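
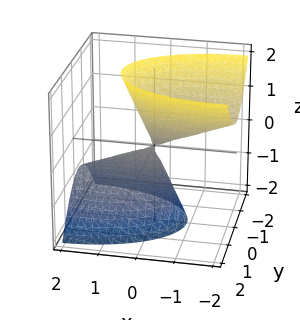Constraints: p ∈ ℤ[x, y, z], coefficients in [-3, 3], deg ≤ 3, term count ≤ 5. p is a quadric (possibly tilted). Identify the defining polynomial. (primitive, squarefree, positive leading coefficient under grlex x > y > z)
x^2 + 2*x*z + 3*y^2 - z^2

(a) There are 2 components.
(b) Degree: no degree-1 surface has this shape, so deg p = 2.
(c) From the visible intercepts: it meets the x-axis at x = 0 (among the integer gridlines); it crosses the y-axis at the gridline y = 0.
(d) Matching integer coefficients to the picture gives p.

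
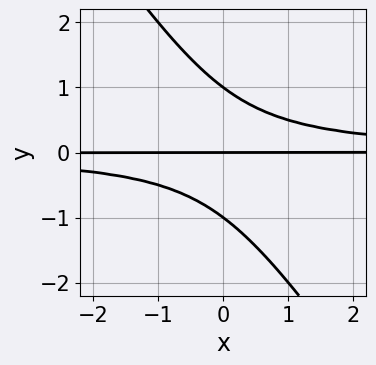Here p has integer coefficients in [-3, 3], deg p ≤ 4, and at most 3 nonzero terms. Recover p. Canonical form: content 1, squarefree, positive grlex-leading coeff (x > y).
3*x*y^2 + 2*y^3 - 2*y

The degree is 3 — a generic line meets the curve in up to 3 points.
From the visible intercepts: among the integer gridlines, it crosses the y-axis at y ∈ {-1, 0, 1}; every point of the x-axis in the box is on the curve.
Fitting integer coefficients to these (and the overall shape) gives p.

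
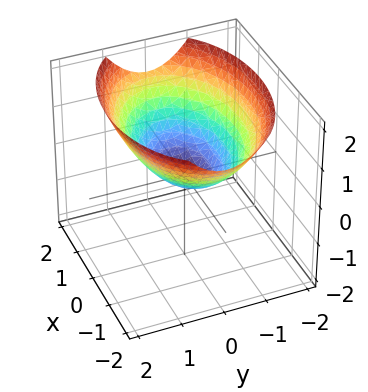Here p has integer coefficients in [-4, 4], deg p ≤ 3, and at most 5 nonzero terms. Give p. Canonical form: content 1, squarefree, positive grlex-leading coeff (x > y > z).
First, degree: a paraboloid; a quadric, so deg p = 2.
Next, symmetries: mirror symmetry y ↦ −y ⇒ only even powers of y; it's symmetric under x → −x, forcing even powers of x.
Next, from the axis intercepts and sections: it meets the z-axis at z = 0 (among the integer gridlines); one x-axis crossing is at x = 0; it meets the y-axis at y = 0 (among the integer gridlines).
Finally, fitting integer coefficients to these (and the overall shape) gives p.

x^2 + 2*y^2 - 3*z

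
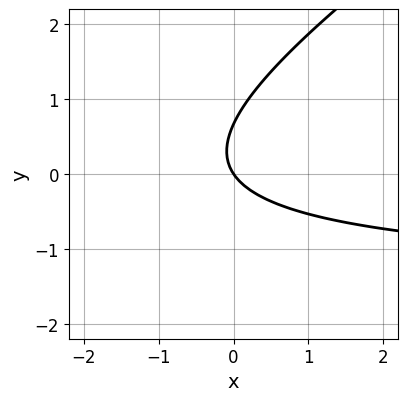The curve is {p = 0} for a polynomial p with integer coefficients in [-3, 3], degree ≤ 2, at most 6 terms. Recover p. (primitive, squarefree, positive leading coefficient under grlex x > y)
First, deg p = 2.
Then, reading off the gridlines: one y-axis crossing is at y = 0; one x-axis crossing is at x = 0.
Finally, assembling these constraints gives the stated polynomial.

2*x*y - 3*y^2 + 3*x + 2*y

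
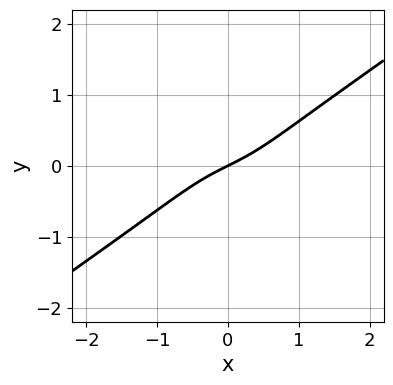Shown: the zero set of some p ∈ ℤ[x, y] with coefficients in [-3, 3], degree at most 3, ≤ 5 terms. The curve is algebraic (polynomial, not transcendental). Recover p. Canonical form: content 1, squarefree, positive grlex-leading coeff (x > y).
x^3 - 3*y^3 + x - 2*y

First, deg p = 3. The shape is more complex than any degree-2 curve.
Then, from the visible intercepts: it crosses the y-axis at the gridline y = 0; it crosses the x-axis at the gridline x = 0.
Finally, these observations pin down the coefficients.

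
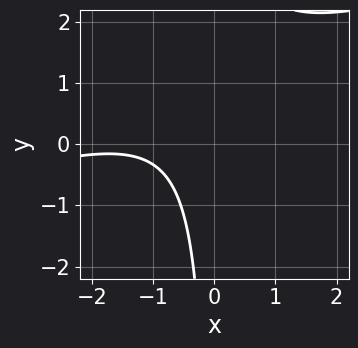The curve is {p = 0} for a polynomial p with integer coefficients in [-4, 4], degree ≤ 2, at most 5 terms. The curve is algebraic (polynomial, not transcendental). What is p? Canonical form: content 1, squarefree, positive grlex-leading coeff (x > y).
First, degree: no degree-1 curve has this shape, so deg p = 2.
Next, observable constraints: no x-intercept at any integer in the box; no y-intercept at any integer in the box.
Finally, fitting integer coefficients to these (and the overall shape) gives p.

x^2 - 3*x*y + 3*x + 3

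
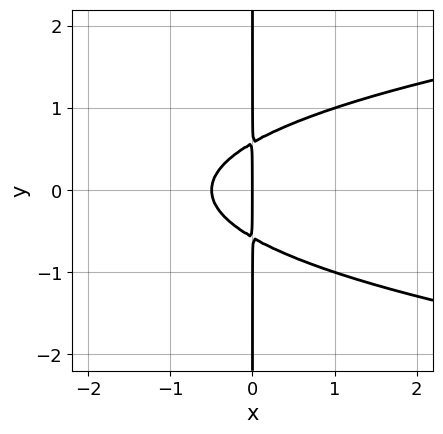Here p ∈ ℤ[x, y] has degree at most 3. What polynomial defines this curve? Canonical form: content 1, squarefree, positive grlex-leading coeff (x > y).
1. deg p = 3. No degree-2 curve has this shape.
2. Symmetries: the y ↦ −y reflection is a symmetry, so y appears only in even powers.
3. From the visible intercepts: it meets the x-axis at x = 0 (among the integer gridlines); the visible y-axis segment lies entirely on the curve.
4. Assembling these constraints gives the stated polynomial.

3*x*y^2 - 2*x^2 - x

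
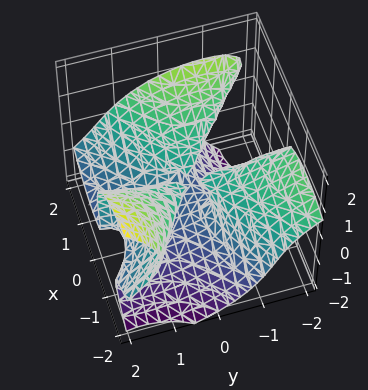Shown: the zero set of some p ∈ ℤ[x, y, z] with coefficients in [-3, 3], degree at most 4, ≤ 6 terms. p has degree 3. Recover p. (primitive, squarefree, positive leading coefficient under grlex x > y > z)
1. Degree: the shape is more complex than any degree-2 surface, so deg p = 3.
2. Against the integer gridlines: the visible y-axis segment lies entirely on the surface; it meets the x-axis at x = 0 (among the integer gridlines); the z-axis gridline crossings are at z ∈ {-1, 0}.
3. Solving for integer coefficients yields p as stated.

x^3 - 2*x*y^2 - 3*x*y*z - 3*z^3 - 3*z^2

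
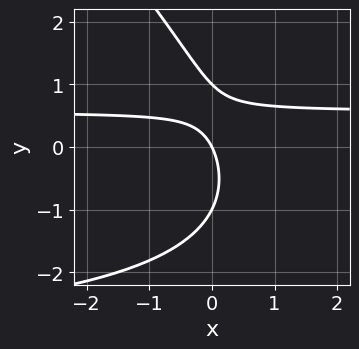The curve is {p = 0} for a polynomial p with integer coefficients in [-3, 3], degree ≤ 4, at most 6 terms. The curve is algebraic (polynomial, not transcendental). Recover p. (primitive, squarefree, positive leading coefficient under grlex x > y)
1. deg p = 3. The shape is more complex than any degree-2 curve.
2. Against the integer gridlines: the y-axis gridline crossings are at y ∈ {-1, 0, 1}; one x-axis crossing is at x = 0.
3. Putting this together gives p.

x*y^2 + y^3 + 3*x*y - 2*x - y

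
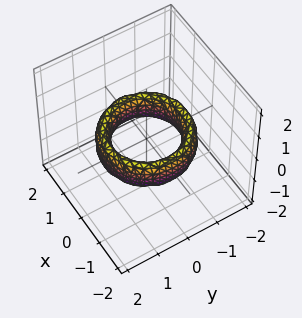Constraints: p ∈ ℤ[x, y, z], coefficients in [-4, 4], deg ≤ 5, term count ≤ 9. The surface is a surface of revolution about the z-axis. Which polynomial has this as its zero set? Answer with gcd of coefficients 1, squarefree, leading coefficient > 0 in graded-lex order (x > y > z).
x^4 + 2*x^2*y^2 + y^4 - 3*x^2 - 3*y^2 + z^2 + 2

(a) The degree is 4 — no degree-3 surface has this shape.
(b) Symmetries: the z-axis is an axis of rotation, so x and y enter only as x² + y².
(c) Checking where it meets the axes: among the integer gridlines, it crosses the x-axis at x ∈ {-1, 1}; it misses every integer gridline on the z-axis; a circular section at z = 0 has radius exactly 1; among the integer gridlines, it crosses the y-axis at y ∈ {-1, 1}.
(d) Together with the visible shape, these determine p as stated.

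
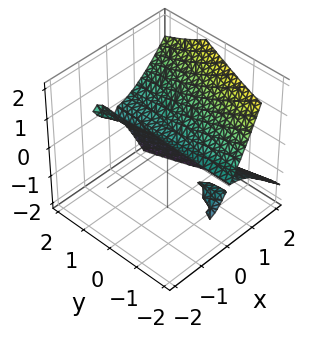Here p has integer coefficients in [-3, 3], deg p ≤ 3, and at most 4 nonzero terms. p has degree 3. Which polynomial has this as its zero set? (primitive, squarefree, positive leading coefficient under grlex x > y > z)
2*x^3 - 2*x*y*z - 3*z^2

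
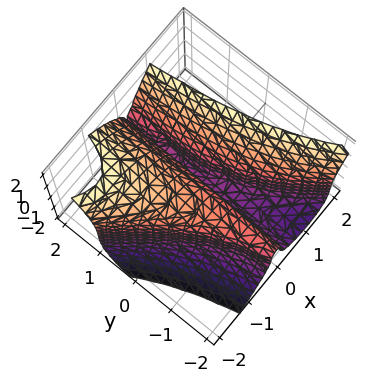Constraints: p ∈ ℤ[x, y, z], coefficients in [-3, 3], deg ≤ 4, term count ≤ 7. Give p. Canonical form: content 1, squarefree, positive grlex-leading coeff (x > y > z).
1. Degree: a generic line meets the surface in up to 3 points, so deg p = 3.
2. Observable constraints: it crosses the x-axis at the gridline x = 0; the visible y-axis segment lies entirely on the surface.
3. Putting this together gives p.

3*x^3 + 3*x^2*y - z^3 + 3*x^2 - 2*x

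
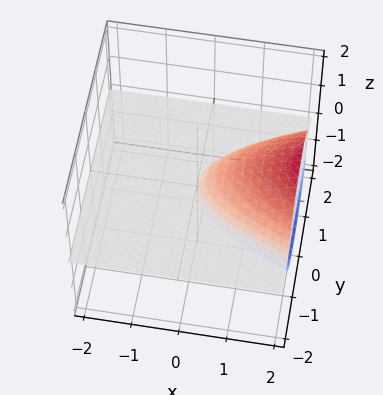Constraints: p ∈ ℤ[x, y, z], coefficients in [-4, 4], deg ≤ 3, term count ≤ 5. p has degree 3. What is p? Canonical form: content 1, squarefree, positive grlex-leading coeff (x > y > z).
I count 2 distinct pieces. Treating them together as one polynomial.
deg p = 3. No degree-2 surface has this shape.
From the visible intercepts: it meets the z-axis at z = 0 (among the integer gridlines); every point of the x-axis in the box is on the surface.
Fitting integer coefficients to these (and the overall shape) gives p. Check: (0, 2, 0) on the y-axis lies on the surface, and p(0, 2, 0) = 0. ✓

y^2*z + z^3 - x*z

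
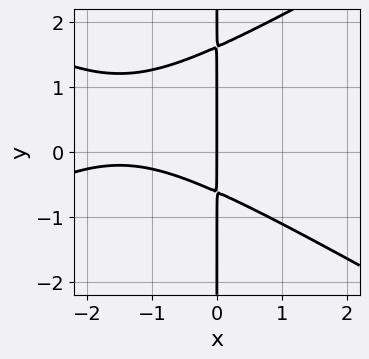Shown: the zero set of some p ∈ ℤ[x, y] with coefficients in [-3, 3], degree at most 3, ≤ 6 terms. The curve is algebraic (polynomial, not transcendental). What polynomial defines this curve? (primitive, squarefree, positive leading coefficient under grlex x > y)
x^3 - 3*x*y^2 + 3*x^2 + 3*x*y + 3*x

(a) The degree is 3 — no degree-2 curve has this shape.
(b) Reading off the gridlines: one x-axis crossing is at x = 0; every point of the y-axis in the box is on the curve.
(c) The integer polynomial consistent with all of this is the stated p.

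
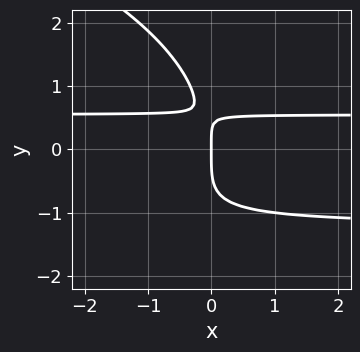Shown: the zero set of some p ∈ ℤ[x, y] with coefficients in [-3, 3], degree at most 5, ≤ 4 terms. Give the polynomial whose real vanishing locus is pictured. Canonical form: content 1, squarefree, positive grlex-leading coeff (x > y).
y^4 + 3*x*y^2 + 2*x*y - 2*x

deg p = 4.
Checking where it meets the axes: it meets the x-axis at x = 0 (among the integer gridlines); it crosses the y-axis at the gridline y = 0.
Matching integer coefficients to the picture gives p.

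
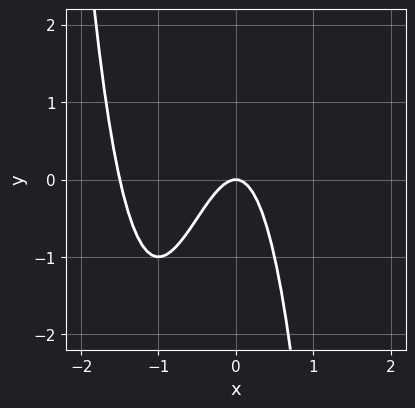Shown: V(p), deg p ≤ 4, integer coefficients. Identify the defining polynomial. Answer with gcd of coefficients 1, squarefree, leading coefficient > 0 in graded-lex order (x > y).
2*x^3 + 3*x^2 + y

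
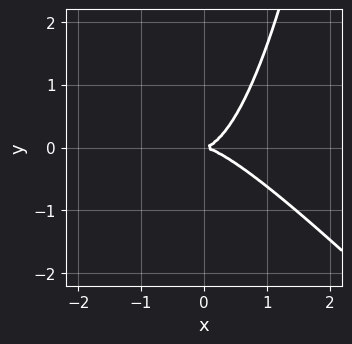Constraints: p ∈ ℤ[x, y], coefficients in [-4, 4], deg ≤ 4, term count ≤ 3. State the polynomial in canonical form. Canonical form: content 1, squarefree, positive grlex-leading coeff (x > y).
(a) The degree is 3 — the shape is more complex than any degree-2 curve.
(b) Against the integer gridlines: it crosses the y-axis at the gridline y = 0; it crosses the x-axis at the gridline x = 0.
(c) Assembling these constraints gives the stated polynomial.

x^3 + x^2*y - y^2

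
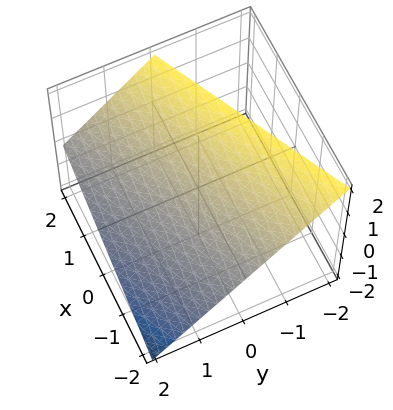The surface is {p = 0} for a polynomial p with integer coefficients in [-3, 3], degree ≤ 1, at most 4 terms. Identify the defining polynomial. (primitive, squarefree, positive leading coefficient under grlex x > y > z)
x - 2*y - 2*z + 2

(a) Degree: every cross-section is a straight line — this is a plane, so deg p = 1.
(b) From the axis intercepts and sections: one x-axis crossing is at x = -2; one y-axis crossing is at y = 1; one z-axis crossing is at z = 1.
(c) Matching integer coefficients to the picture gives p.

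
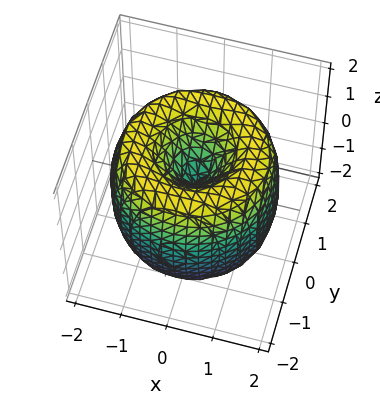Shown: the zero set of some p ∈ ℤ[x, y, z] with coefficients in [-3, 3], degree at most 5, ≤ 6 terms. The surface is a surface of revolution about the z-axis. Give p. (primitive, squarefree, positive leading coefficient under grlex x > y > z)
x^4 + 2*x^2*y^2 + y^4 - 3*x^2 - 3*y^2 + z^2

1. The degree is 4 — no degree-3 surface has this shape.
2. By symmetry, the surface is invariant under rotation about z: p = q(x² + y², z).
3. From the axis intercepts and sections: a circular section at z = -1 has radius between 0 and 1; one y-axis crossing is at y = 0; it crosses the x-axis at the gridline x = 0.
4. Together with the visible shape, these determine p as stated.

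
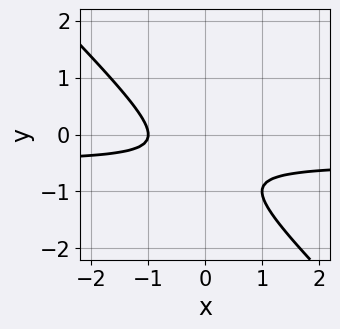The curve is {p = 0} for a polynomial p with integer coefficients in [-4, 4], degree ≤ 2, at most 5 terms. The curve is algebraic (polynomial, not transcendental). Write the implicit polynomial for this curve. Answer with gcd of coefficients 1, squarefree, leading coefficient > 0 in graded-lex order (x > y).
1. deg p = 2.
2. Observable constraints: no y-intercept at any integer in the box; it meets the x-axis at x = -1 (among the integer gridlines).
3. Solving for integer coefficients yields p as stated.

2*x*y + 2*y^2 + x + 2*y + 1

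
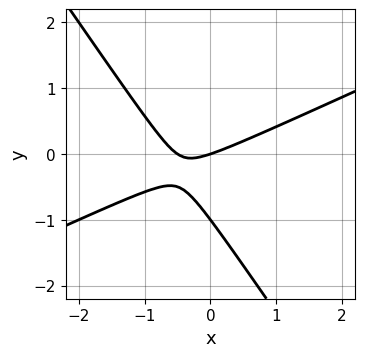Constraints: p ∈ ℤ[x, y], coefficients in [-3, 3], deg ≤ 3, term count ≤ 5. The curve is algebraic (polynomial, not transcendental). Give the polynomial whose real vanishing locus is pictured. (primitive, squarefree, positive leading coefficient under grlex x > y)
2*x^2 - 3*x*y - 3*y^2 + x - 3*y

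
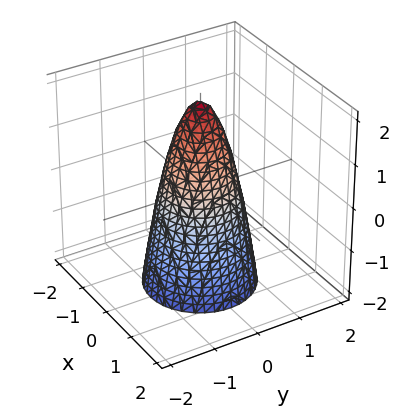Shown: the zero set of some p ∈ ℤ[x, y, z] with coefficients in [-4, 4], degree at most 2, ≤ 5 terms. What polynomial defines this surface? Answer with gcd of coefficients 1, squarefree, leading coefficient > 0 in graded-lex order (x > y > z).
3*x^2 + 3*y^2 + z - 2

(a) deg p = 2.
(b) Symmetries: rotational symmetry about the z-axis ⇒ p depends on x, y only through x² + y².
(c) From the axis intercepts and sections: it crosses the z-axis at the gridline z = 2; a circular section at z = 1 has radius between 0 and 1.
(d) Matching integer coefficients to the picture gives p.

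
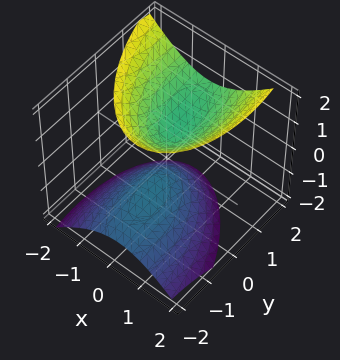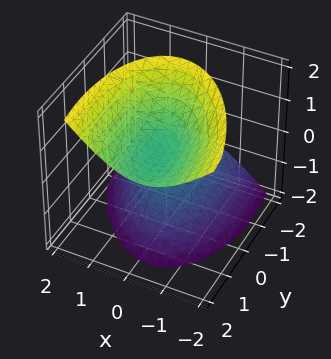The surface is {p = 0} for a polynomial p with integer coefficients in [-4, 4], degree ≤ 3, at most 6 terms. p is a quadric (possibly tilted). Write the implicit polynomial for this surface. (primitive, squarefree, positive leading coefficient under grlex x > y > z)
3*x^2 + x*y + y^2 - 2*y*z - 2*z^2 + 1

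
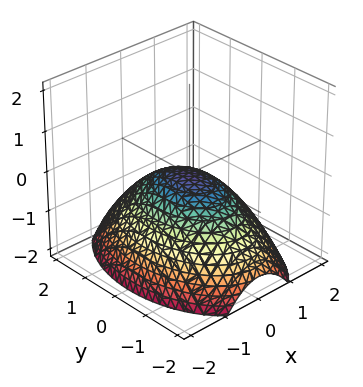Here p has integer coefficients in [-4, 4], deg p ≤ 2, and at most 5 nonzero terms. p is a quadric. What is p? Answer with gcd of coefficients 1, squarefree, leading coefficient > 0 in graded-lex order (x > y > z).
First, degree: a single bowl opening along one axis; a quadric, so deg p = 2.
Next, symmetries: mirror symmetry x ↦ −x ⇒ only even powers of x; mirror symmetry y ↦ −y ⇒ only even powers of y.
Next, against the integer gridlines: one x-axis crossing is at x = 0; it meets the z-axis at z = 0 (among the integer gridlines); it crosses the y-axis at the gridline y = 0.
Finally, the integer polynomial consistent with all of this is the stated p.

2*x^2 + y^2 + 3*z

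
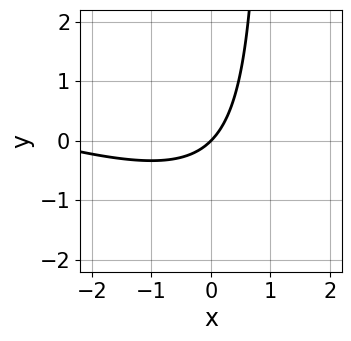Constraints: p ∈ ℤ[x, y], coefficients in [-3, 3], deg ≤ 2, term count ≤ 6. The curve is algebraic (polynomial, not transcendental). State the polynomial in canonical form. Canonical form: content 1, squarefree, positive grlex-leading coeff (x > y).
(a) deg p = 2.
(b) Reading off the gridlines: one y-axis crossing is at y = 0; one x-axis crossing is at x = 0.
(c) Assembling these constraints gives the stated polynomial.

x^2 + 3*x*y + 3*x - 3*y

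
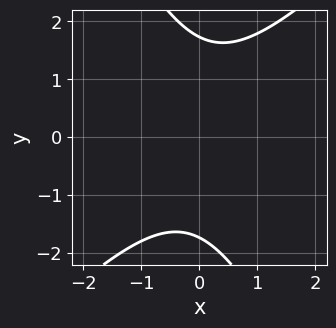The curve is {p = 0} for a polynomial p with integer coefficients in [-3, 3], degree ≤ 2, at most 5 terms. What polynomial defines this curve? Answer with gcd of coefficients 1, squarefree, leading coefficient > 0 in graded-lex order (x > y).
2*x^2 - x*y - y^2 + 3

First, degree: the shape is more complex than any degree-1 curve, so deg p = 2.
Next, reading off the gridlines: the curve avoids every integer x-axis point in the box.
Finally, assembling these constraints gives the stated polynomial.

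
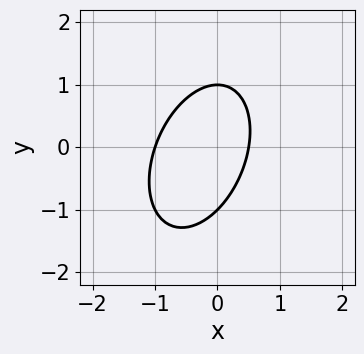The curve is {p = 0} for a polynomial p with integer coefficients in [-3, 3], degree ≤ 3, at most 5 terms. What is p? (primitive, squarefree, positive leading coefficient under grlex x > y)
2*x^2 - x*y + y^2 + x - 1

1. Degree: a generic line meets the curve in up to 2 points, so deg p = 2.
2. Checking where it meets the axes: the y-axis gridline crossings are at y ∈ {-1, 1}; it crosses the x-axis at the gridline x = -1.
3. Solving for integer coefficients yields p as stated.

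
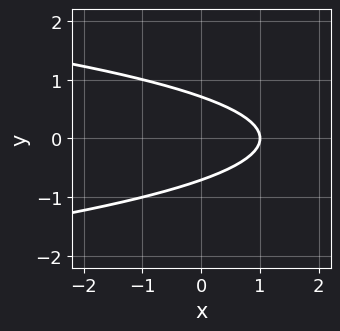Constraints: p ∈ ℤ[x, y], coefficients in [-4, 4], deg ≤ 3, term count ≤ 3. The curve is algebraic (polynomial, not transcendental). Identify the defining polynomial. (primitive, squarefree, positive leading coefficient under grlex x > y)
First, the degree is 2 — a generic line meets the curve in up to 2 points.
Then, symmetries: it's symmetric under y → −y, forcing even powers of y.
Next, checking where it meets the axes: it meets the x-axis at x = 1 (among the integer gridlines).
Finally, matching integer coefficients to the picture gives p.

2*y^2 + x - 1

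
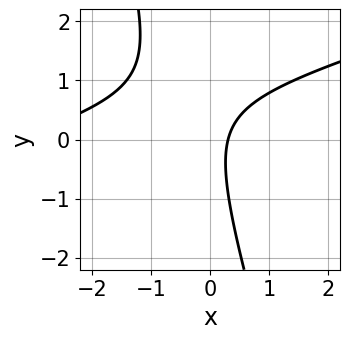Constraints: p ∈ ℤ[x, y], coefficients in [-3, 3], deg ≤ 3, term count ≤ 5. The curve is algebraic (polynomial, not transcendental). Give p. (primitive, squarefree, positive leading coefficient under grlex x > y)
x^2 - 3*x*y - y^2 + 3*x - 1

1. deg p = 2.
2. Reading off the gridlines: it misses every integer gridline on the y-axis.
3. Solving for integer coefficients yields p as stated.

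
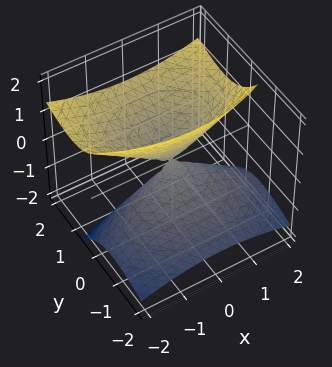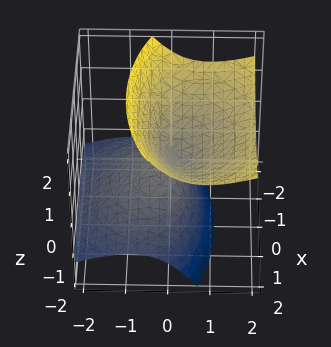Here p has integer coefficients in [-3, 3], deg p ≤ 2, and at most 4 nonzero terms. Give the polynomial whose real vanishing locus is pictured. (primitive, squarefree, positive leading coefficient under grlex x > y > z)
x^2 + 2*y^2 - 3*y*z - 2*z^2

First, degree: the shape is more complex than any degree-1 surface, so deg p = 2.
Next, from the axis intercepts and sections: it crosses the z-axis at the gridline z = 0; one y-axis crossing is at y = 0.
Finally, matching integer coefficients to the picture gives p.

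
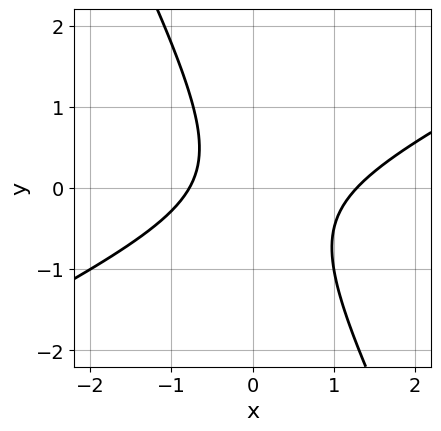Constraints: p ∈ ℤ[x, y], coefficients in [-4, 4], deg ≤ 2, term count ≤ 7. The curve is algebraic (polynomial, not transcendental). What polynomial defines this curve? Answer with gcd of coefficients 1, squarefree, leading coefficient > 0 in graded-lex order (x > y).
(a) deg p = 2.
(b) Observable constraints: it misses every integer gridline on the y-axis.
(c) These observations pin down the coefficients.

2*x^2 - 3*x*y - 2*y^2 - x - 2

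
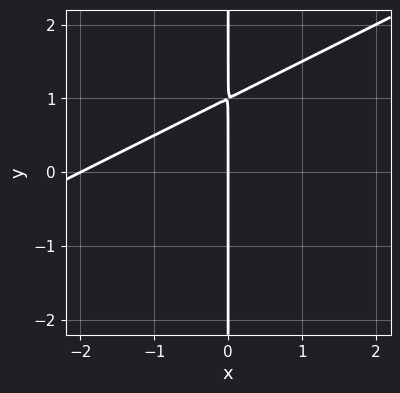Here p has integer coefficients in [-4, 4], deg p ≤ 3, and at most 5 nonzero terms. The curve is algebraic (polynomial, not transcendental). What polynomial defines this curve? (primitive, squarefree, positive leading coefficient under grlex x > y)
1. Degree: no degree-1 curve has this shape, so deg p = 2.
2. Against the integer gridlines: among the integer gridlines, it crosses the x-axis at x ∈ {-2, 0}; every point of the y-axis in the box is on the curve.
3. Matching integer coefficients to the picture gives p.

x^2 - 2*x*y + 2*x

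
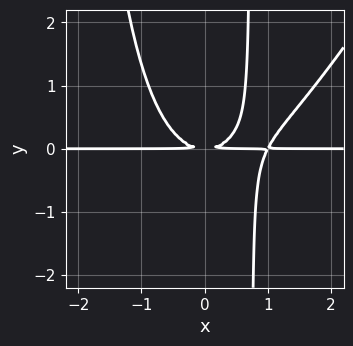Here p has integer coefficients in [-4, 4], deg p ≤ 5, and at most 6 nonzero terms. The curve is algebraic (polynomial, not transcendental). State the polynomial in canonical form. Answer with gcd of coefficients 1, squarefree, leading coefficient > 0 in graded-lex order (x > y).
(a) The degree is 4 — no degree-3 curve has this shape.
(b) Reading off the gridlines: the visible x-axis segment lies entirely on the curve.
(c) Matching integer coefficients to the picture gives p.

2*x^3*y - x^2*y^2 - 2*x^2*y - 2*x*y^2 + 2*y^2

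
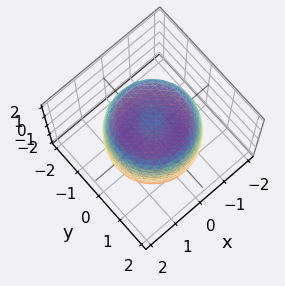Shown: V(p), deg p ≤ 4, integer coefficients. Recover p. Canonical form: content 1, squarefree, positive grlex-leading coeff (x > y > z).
2*x^4 + 4*x^2*y^2 + 2*y^4 - 3*x^2 - 3*y^2 + 2*z^2 - 3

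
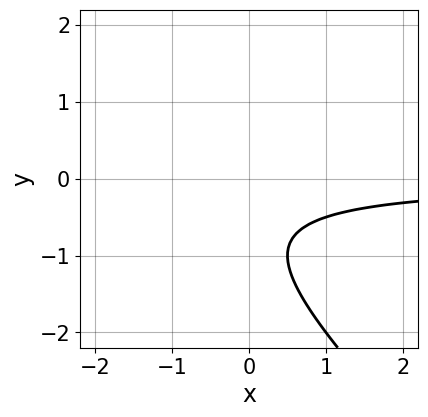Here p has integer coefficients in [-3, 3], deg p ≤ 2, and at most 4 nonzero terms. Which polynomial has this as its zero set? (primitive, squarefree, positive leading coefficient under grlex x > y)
(a) Degree: the shape is more complex than any degree-1 curve, so deg p = 2.
(b) Against the integer gridlines: the curve avoids every integer y-axis point in the box; no x-intercept at any integer in the box.
(c) Assembling these constraints gives the stated polynomial.

2*x*y + 2*y^2 + 3*y + 2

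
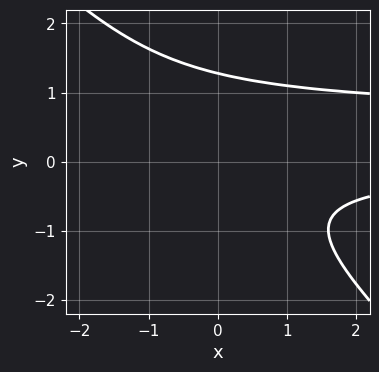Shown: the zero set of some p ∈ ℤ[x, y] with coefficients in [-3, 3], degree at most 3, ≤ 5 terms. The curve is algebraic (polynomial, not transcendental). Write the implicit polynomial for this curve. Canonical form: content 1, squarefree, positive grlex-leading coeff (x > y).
(a) deg p = 3.
(b) From the axis intercepts and sections: the curve avoids every integer x-axis point in the box.
(c) Solving for integer coefficients yields p as stated.

3*x*y^2 + 3*y^3 - 2*x*y - 2*y^2 - 3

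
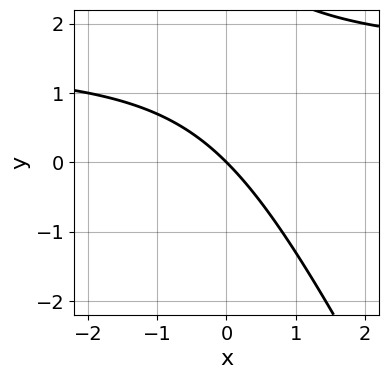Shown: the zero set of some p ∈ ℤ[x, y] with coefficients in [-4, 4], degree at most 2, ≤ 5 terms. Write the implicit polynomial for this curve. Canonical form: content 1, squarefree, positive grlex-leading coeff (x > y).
1. deg p = 2. The shape is more complex than any degree-1 curve.
2. Checking where it meets the axes: one x-axis crossing is at x = 0; one y-axis crossing is at y = 0.
3. These observations pin down the coefficients.

2*x*y + y^2 - 3*x - 3*y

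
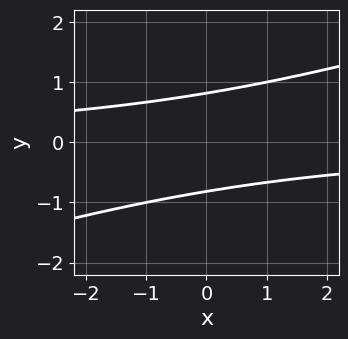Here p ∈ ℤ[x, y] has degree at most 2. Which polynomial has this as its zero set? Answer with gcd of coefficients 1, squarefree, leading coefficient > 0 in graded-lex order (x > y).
x*y - 3*y^2 + 2

First, the degree is 2 — a generic line meets the curve in up to 2 points.
Next, observable constraints: no x-intercept at any integer in the box.
Finally, together with the visible shape, these determine p as stated.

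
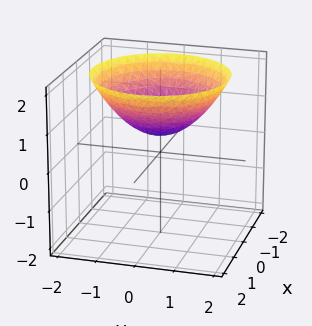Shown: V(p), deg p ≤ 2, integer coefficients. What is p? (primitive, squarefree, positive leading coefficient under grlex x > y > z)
(a) deg p = 2.
(b) Symmetries: rotational symmetry about the z-axis ⇒ p depends on x, y only through x² + y².
(c) Checking where it meets the axes: a circular section at z = 1 has radius exactly 1; the surface avoids every integer x-axis point in the box; it misses every integer gridline on the y-axis.
(d) Matching integer coefficients to the picture gives p.

x^2 + y^2 - 2*z + 1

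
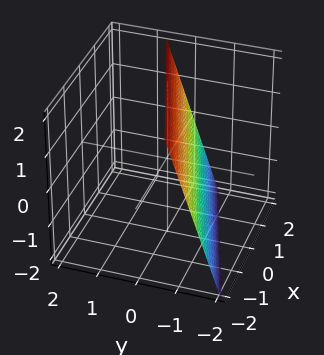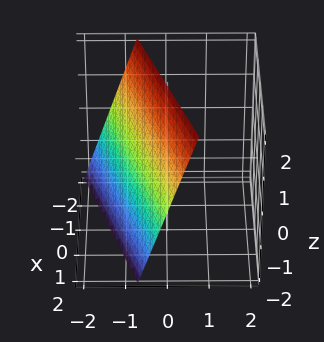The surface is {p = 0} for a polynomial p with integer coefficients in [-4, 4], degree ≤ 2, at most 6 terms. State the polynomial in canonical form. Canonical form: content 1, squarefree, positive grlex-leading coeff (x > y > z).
x - 3*y + z - 2

1. deg p = 1.
2. From the axis intercepts and sections: it meets the z-axis at z = 2 (among the integer gridlines); one x-axis crossing is at x = 2.
3. Together with the visible shape, these determine p as stated.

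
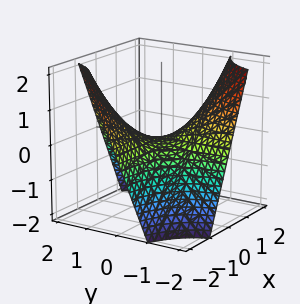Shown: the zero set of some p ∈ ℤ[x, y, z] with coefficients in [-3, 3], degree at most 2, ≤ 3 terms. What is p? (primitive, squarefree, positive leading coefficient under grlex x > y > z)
x*y + z

Degree: a hyperbolic paraboloid; a quadric, so deg p = 2.
From the visible intercepts: every point of the y-axis in the box is on the surface; the visible x-axis segment lies entirely on the surface; it meets the z-axis at z = 0 (among the integer gridlines).
Matching integer coefficients to the picture gives p.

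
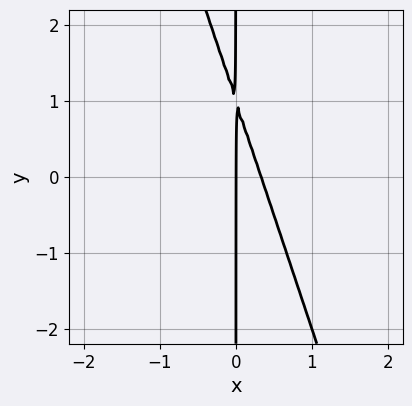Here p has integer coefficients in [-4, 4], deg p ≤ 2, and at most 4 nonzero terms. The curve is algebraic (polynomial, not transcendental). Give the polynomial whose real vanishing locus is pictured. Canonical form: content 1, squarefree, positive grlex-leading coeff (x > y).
First, deg p = 2.
Next, checking where it meets the axes: one x-axis crossing is at x = 0; every point of the y-axis in the box is on the curve.
Finally, solving for integer coefficients yields p as stated.

3*x^2 + x*y - x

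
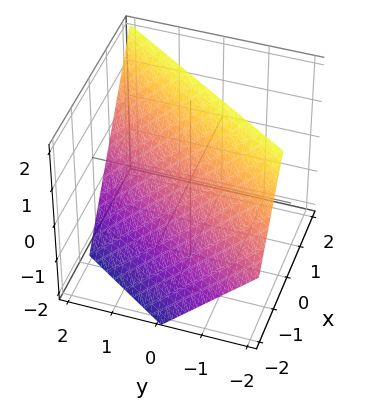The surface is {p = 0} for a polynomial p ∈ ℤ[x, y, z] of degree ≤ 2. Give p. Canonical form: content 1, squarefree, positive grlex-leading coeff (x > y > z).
3*x - 2*y - 2*z + 2

deg p = 1.
Observable constraints: one z-axis crossing is at z = 1; it meets the y-axis at y = 1 (among the integer gridlines).
Assembling these constraints gives the stated polynomial.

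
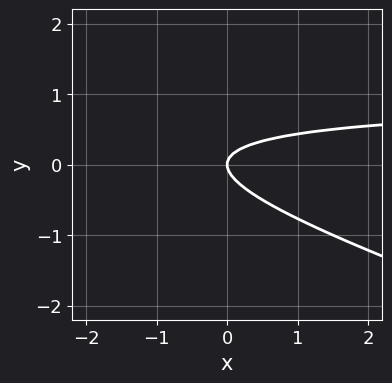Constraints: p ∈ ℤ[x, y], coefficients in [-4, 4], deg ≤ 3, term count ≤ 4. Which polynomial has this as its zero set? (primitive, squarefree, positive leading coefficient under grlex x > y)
Degree: a generic line meets the curve in up to 2 points, so deg p = 2.
Checking where it meets the axes: it meets the x-axis at x = 0 (among the integer gridlines); one y-axis crossing is at y = 0.
These observations pin down the coefficients.

x*y + 3*y^2 - x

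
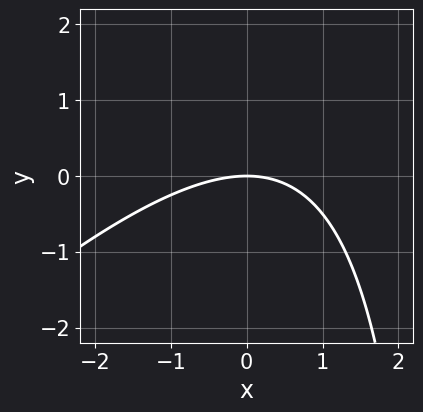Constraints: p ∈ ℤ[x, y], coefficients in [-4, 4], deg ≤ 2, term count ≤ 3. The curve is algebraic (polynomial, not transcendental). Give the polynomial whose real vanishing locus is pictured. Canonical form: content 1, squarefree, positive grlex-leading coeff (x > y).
x^2 - x*y + 3*y

1. The degree is 2 — a generic line meets the curve in up to 2 points.
2. Checking where it meets the axes: it meets the y-axis at y = 0 (among the integer gridlines); it meets the x-axis at x = 0 (among the integer gridlines).
3. The integer polynomial consistent with all of this is the stated p.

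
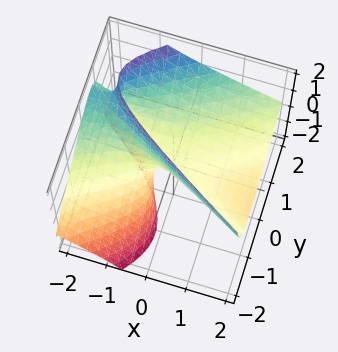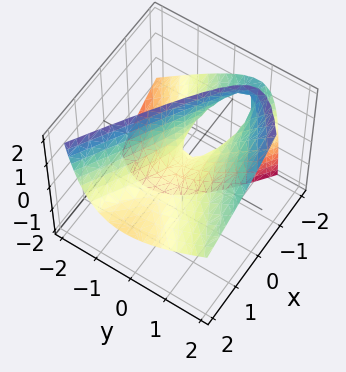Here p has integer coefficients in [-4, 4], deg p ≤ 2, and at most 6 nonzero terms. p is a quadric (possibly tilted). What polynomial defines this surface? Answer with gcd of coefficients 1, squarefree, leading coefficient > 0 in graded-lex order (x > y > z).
1. deg p = 2.
2. From the axis intercepts and sections: one z-axis crossing is at z = 0; it crosses the y-axis at the gridline y = 0; it meets the x-axis at x = 0 (among the integer gridlines).
3. These observations pin down the coefficients.

x^2 + 3*x*z - 3*y^2 + 3*y*z + 2*z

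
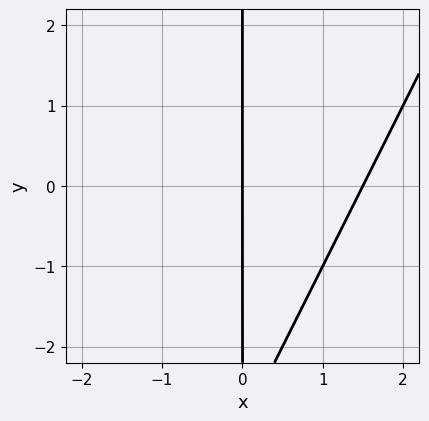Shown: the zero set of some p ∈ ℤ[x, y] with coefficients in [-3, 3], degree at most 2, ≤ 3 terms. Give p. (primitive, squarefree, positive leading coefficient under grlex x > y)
deg p = 2. A generic line meets the curve in up to 2 points.
From the visible intercepts: every point of the y-axis in the box is on the curve; it meets the x-axis at x = 0 (among the integer gridlines).
Matching integer coefficients to the picture gives p.

2*x^2 - x*y - 3*x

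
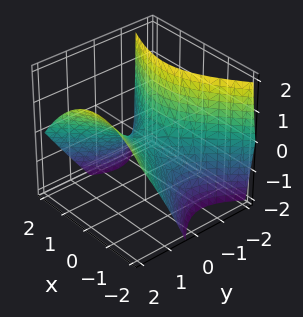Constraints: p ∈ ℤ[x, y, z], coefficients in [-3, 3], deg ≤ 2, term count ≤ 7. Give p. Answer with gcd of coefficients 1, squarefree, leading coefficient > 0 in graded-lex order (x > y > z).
2*x^2 + x*y - 3*y^2 + 2*y*z + 3*z

Degree: the shape is more complex than any degree-1 surface, so deg p = 2.
Checking where it meets the axes: it crosses the y-axis at the gridline y = 0; it crosses the z-axis at the gridline z = 0; it meets the x-axis at x = 0 (among the integer gridlines).
Fitting integer coefficients to these (and the overall shape) gives p.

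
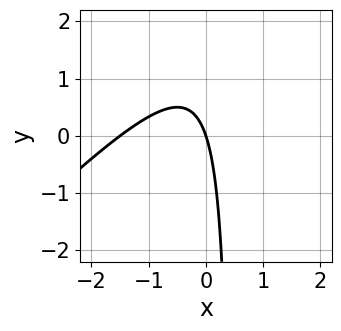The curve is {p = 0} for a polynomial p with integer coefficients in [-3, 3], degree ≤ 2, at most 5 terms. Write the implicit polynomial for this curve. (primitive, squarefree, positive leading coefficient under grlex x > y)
2*x^2 - 2*x*y + 3*x + y

The degree is 2 — no degree-1 curve has this shape.
From the axis intercepts and sections: it meets the x-axis at x = 0 (among the integer gridlines); it meets the y-axis at y = 0 (among the integer gridlines).
Solving for integer coefficients yields p as stated.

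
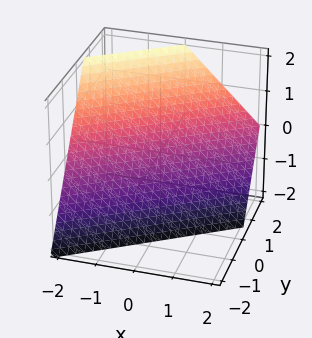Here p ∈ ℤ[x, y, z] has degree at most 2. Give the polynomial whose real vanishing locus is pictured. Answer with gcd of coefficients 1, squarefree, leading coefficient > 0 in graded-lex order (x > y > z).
2*x - 3*y + 2*z + 2

(a) Degree: the surface is flat (a plane), so deg p = 1.
(b) From the visible intercepts: it crosses the z-axis at the gridline z = -1; it meets the x-axis at x = -1 (among the integer gridlines).
(c) These observations pin down the coefficients.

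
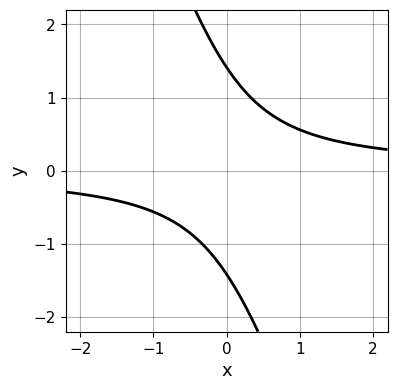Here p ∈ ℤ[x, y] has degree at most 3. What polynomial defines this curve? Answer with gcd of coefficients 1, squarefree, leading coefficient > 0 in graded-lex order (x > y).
(a) Degree: a generic line meets the curve in up to 2 points, so deg p = 2.
(b) From the axis intercepts and sections: it misses every integer gridline on the x-axis.
(c) These observations pin down the coefficients.

3*x*y + y^2 - 2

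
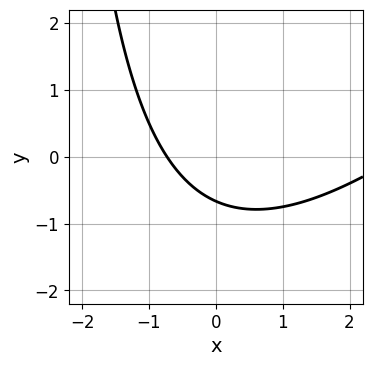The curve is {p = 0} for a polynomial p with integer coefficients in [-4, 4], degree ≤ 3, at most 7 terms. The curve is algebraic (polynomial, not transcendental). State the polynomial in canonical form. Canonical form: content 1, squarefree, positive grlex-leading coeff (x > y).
1. deg p = 2.
2. Matching integer coefficients to the picture gives p.

x^2 - x*y - 2*x - 3*y - 2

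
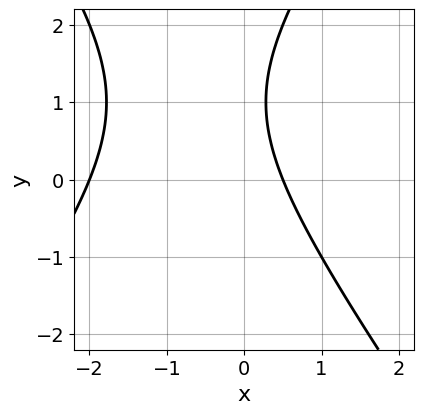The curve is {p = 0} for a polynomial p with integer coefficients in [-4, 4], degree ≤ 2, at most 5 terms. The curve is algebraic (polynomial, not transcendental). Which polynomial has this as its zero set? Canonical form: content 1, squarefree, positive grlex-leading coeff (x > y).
2*x^2 - y^2 + 3*x + 2*y - 2

1. deg p = 2. The shape is more complex than any degree-1 curve.
2. From the visible intercepts: one x-axis crossing is at x = -2; it misses every integer gridline on the y-axis.
3. Matching integer coefficients to the picture gives p.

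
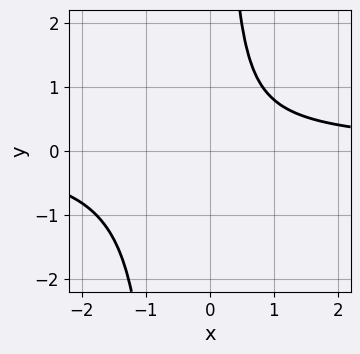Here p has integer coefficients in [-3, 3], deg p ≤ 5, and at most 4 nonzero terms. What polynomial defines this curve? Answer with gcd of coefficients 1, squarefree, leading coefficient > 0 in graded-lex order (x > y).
Degree: the shape is more complex than any degree-3 curve, so deg p = 4.
Checking where it meets the axes: no x-intercept at any integer in the box; the curve avoids every integer y-axis point in the box.
The integer polynomial consistent with all of this is the stated p.

3*x^3*y + 2*x^2*y - 3*x^2 - 1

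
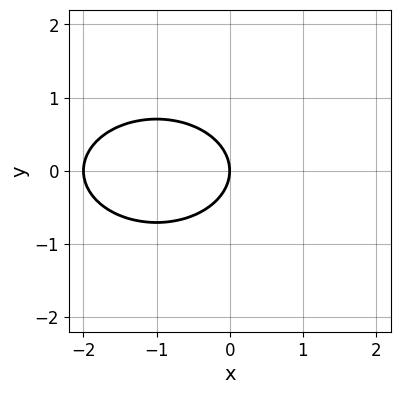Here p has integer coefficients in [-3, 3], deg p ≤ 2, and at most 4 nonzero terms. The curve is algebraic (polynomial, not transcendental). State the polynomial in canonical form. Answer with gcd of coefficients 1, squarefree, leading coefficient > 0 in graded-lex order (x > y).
x^2 + 2*y^2 + 2*x

1. Degree: a generic line meets the curve in up to 2 points, so deg p = 2.
2. Symmetries: mirror symmetry y ↦ −y ⇒ only even powers of y.
3. From the visible intercepts: the x-axis gridline crossings are at x ∈ {-2, 0}; it crosses the y-axis at the gridline y = 0.
4. These observations pin down the coefficients.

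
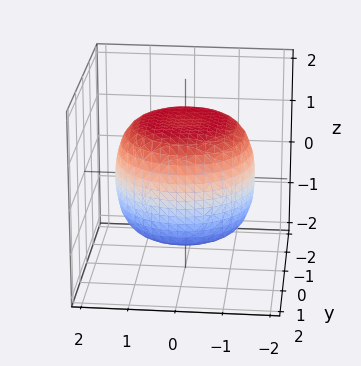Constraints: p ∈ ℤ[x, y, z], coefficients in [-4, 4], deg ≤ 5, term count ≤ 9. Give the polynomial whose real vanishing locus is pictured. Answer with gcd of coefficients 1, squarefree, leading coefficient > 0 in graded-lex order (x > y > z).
x^4 + 2*x^2*y^2 + y^4 - x^2 - y^2 + 2*z^2 - 3

(a) Degree: no degree-3 surface has this shape, so deg p = 4.
(b) Symmetries: the surface is invariant under rotation about z: p = q(x² + y², z).
(c) Reading off the gridlines: a circular section at z = 1 has radius between 1 and 2.
(d) Together with the visible shape, these determine p as stated.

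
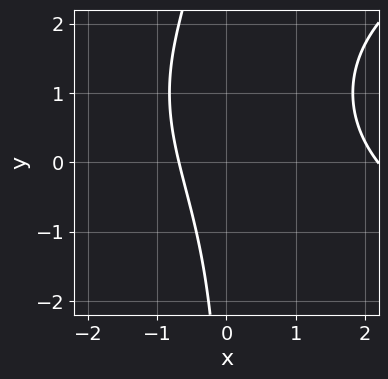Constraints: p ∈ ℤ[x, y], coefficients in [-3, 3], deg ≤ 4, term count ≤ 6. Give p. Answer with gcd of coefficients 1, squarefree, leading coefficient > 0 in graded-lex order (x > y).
(a) Degree: a generic line meets the curve in up to 3 points, so deg p = 3.
(b) Reading off the gridlines: no y-intercept at any integer in the box.
(c) Solving for integer coefficients yields p as stated.

x*y^2 - 2*x^2 - 2*x*y + 3*x + 3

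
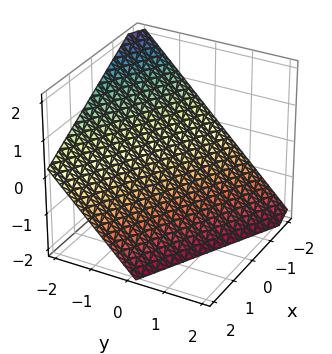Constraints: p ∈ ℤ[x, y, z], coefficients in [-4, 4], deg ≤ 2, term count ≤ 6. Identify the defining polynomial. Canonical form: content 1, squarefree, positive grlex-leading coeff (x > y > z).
x + 2*y + 2*z + 2

First, deg p = 1.
Next, from the visible intercepts: one y-axis crossing is at y = -1; it crosses the x-axis at the gridline x = -2; it meets the z-axis at z = -1 (among the integer gridlines).
Finally, assembling these constraints gives the stated polynomial.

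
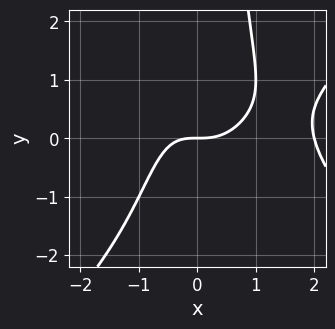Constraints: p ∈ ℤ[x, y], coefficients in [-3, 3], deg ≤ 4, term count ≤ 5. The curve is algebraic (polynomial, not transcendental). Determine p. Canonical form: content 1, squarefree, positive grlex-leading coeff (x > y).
1. The degree is 4 — no degree-3 curve has this shape.
2. Checking where it meets the axes: the x-axis gridline crossings are at x ∈ {0, 2}; one y-axis crossing is at y = 0.
3. Fitting integer coefficients to these (and the overall shape) gives p.

x^4 - x^2*y^2 - 2*x^3 + 2*y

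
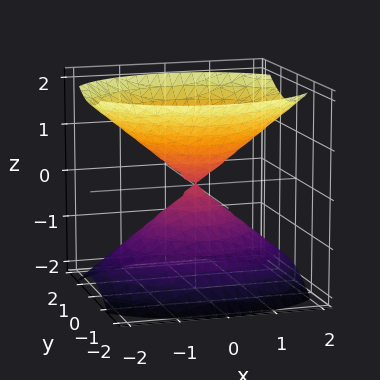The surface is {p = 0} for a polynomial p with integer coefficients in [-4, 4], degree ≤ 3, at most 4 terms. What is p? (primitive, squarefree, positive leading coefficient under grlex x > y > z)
2*x^2 + 3*y^2 - 3*z^2

1. There are 2 components. Treating them together as one polynomial.
2. deg p = 2. Two nappes meeting at a single point; a quadric.
3. Symmetries: it's symmetric under y → −y, forcing even powers of y; the x ↦ −x reflection is a symmetry, so x appears only in even powers; mirror symmetry z ↦ −z ⇒ only even powers of z.
4. Reading off the gridlines: it meets the y-axis at y = 0 (among the integer gridlines); it crosses the x-axis at the gridline x = 0.
5. Assembling these constraints gives the stated polynomial.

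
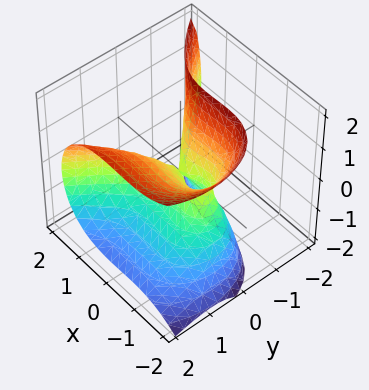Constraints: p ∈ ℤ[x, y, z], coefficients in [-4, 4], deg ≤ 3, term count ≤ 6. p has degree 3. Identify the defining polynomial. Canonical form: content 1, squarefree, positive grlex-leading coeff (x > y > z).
First, the degree is 3 — the shape is more complex than any degree-2 surface.
Next, from the visible intercepts: among the integer gridlines, it crosses the x-axis at x ∈ {-1, 0}; it crosses the z-axis at the gridline z = 0; it crosses the y-axis at the gridline y = 0.
Finally, putting this together gives p.

x^3 + y*z^2 + x^2 - 2*y^2 + z^2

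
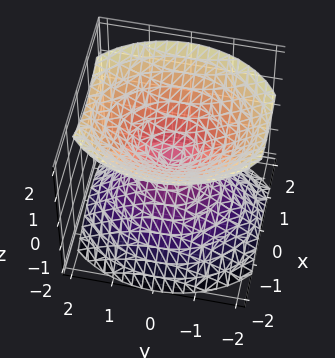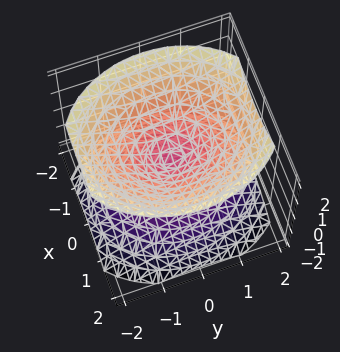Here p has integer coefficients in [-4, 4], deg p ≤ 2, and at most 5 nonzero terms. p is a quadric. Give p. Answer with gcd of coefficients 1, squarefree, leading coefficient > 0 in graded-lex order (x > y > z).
3*x^2 + 2*y^2 - 3*z^2

The picture has 2 separate pieces.
The degree is 2 — a double cone through the origin; a quadric.
Symmetries: mirror symmetry y ↦ −y ⇒ only even powers of y; it's symmetric under z → −z, forcing even powers of z; mirror symmetry x ↦ −x ⇒ only even powers of x.
Reading off the gridlines: it meets the y-axis at y = 0 (among the integer gridlines); it meets the x-axis at x = 0 (among the integer gridlines); it crosses the z-axis at the gridline z = 0.
Assembling these constraints gives the stated polynomial.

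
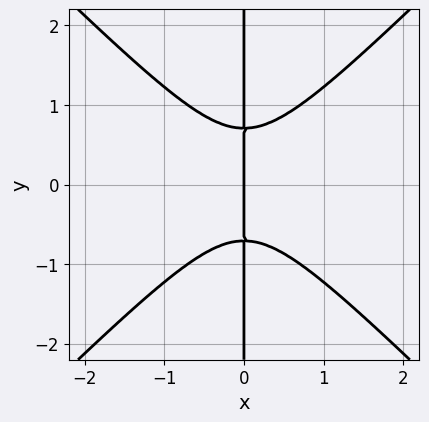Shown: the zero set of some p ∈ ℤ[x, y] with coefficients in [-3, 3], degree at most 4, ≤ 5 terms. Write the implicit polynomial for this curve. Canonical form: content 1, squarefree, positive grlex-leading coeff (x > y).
First, degree: a generic line meets the curve in up to 3 points, so deg p = 3.
Then, symmetries: mirror symmetry y ↦ −y ⇒ only even powers of y.
Next, from the axis intercepts and sections: it meets the x-axis at x = 0 (among the integer gridlines); every point of the y-axis in the box is on the curve.
Finally, assembling these constraints gives the stated polynomial.

2*x^3 - 2*x*y^2 + x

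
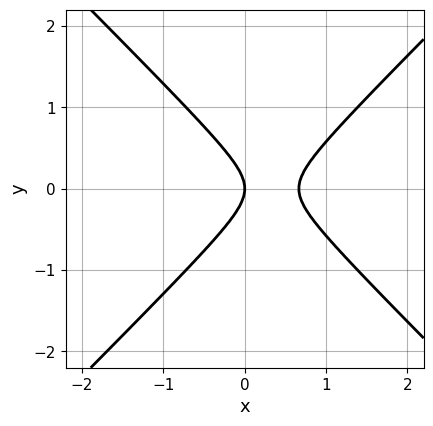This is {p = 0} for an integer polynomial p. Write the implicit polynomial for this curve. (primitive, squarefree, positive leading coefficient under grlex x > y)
3*x^2 - 3*y^2 - 2*x

First, the degree is 2 — a generic line meets the curve in up to 2 points.
Then, symmetries: it's symmetric under y → −y, forcing even powers of y.
Then, observable constraints: it meets the x-axis at x = 0 (among the integer gridlines); it meets the y-axis at y = 0 (among the integer gridlines).
Finally, assembling these constraints gives the stated polynomial.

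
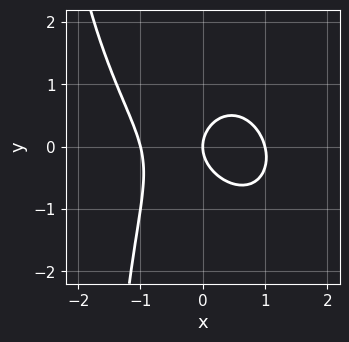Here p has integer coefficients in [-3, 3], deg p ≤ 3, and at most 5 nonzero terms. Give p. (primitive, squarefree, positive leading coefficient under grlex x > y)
2*x^3 + x^2*y + x*y^2 + 2*y^2 - 2*x

The degree is 3 — a generic line meets the curve in up to 3 points.
From the axis intercepts and sections: the x-axis gridline crossings are at x ∈ {-1, 0, 1}; it meets the y-axis at y = 0 (among the integer gridlines).
Putting this together gives p.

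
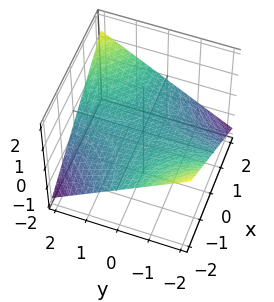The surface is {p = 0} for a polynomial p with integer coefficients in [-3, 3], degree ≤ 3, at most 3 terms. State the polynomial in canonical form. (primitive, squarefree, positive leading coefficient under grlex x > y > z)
x*y - 3*z

(a) deg p = 2.
(b) Observable constraints: it crosses the z-axis at the gridline z = 0; every point of the x-axis in the box is on the surface.
(c) Solving for integer coefficients yields p as stated.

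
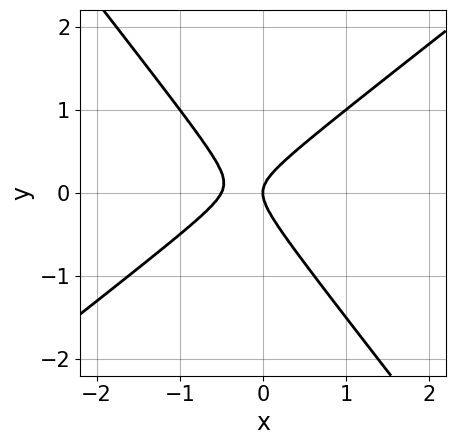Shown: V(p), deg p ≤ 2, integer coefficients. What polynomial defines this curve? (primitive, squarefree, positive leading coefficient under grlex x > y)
2*x^2 - x*y - 2*y^2 + x

(a) deg p = 2. A generic line meets the curve in up to 2 points.
(b) Checking where it meets the axes: one x-axis crossing is at x = 0; it meets the y-axis at y = 0 (among the integer gridlines).
(c) Solving for integer coefficients yields p as stated.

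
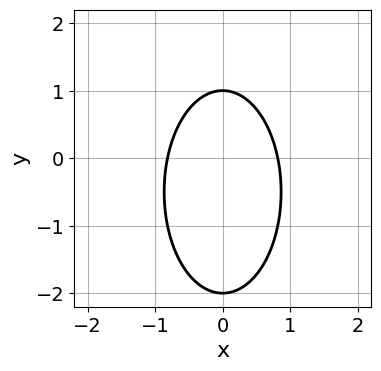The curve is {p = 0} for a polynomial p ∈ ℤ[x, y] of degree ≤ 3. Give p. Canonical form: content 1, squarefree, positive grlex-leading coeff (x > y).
First, the degree is 2 — no degree-1 curve has this shape.
Next, symmetries: the x ↦ −x reflection is a symmetry, so x appears only in even powers.
Next, observable constraints: the y-axis gridline crossings are at y ∈ {-2, 1}.
Finally, matching integer coefficients to the picture gives p.

3*x^2 + y^2 + y - 2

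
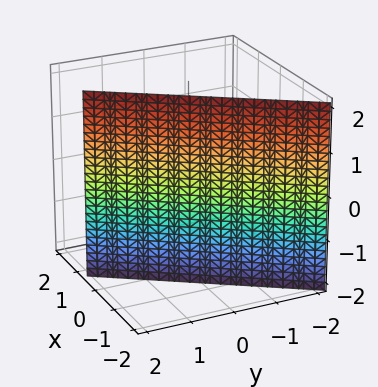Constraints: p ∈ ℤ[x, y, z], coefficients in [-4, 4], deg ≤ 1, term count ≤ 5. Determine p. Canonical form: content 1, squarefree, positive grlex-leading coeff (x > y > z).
First, the degree is 1 — every cross-section is a straight line — this is a plane.
Then, checking where it meets the axes: it misses every integer gridline on the z-axis; it meets the y-axis at y = 1 (among the integer gridlines).
Finally, these observations pin down the coefficients.

3*x - 2*y + 2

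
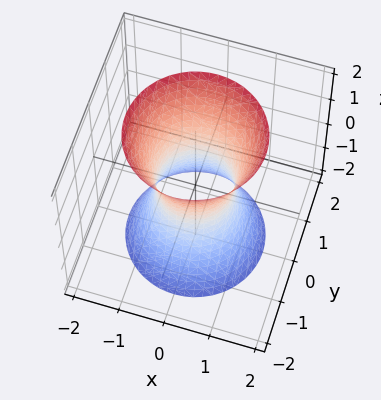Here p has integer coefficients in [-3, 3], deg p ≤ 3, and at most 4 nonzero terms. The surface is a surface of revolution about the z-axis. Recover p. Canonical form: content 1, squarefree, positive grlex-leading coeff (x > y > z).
3*x^2 + 3*y^2 - z^2 - 2

1. deg p = 2. The shape is more complex than any degree-1 surface.
2. By symmetry, the z-axis is an axis of rotation, so x and y enter only as x² + y².
3. Reading off the gridlines: it misses every integer gridline on the z-axis; a circular section at z = 1 has radius exactly 1.
4. The integer polynomial consistent with all of this is the stated p.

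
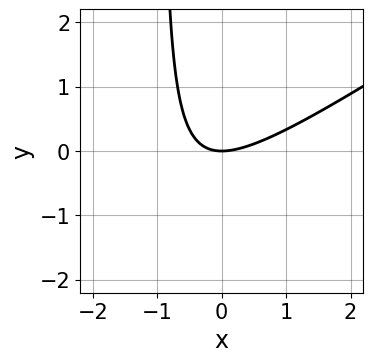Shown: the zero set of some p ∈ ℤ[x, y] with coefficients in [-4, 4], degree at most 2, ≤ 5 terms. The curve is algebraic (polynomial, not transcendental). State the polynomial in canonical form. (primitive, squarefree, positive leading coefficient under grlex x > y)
2*x^2 - 3*x*y - 3*y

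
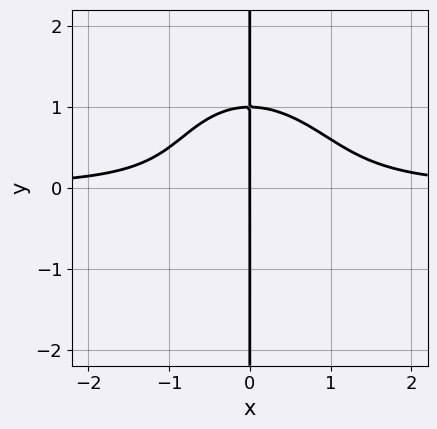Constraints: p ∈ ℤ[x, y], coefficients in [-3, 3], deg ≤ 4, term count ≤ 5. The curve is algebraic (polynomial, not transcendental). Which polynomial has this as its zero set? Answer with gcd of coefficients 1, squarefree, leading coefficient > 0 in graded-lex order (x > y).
3*x^3*y + x^2*y^2 + 2*x*y^3 - x^2*y - 2*x

1. Degree: the shape is more complex than any degree-3 curve, so deg p = 4.
2. Checking where it meets the axes: the visible y-axis segment lies entirely on the curve; it crosses the x-axis at the gridline x = 0.
3. Solving for integer coefficients yields p as stated.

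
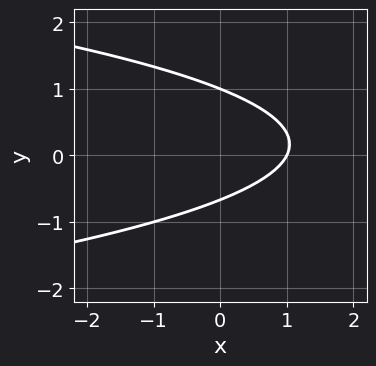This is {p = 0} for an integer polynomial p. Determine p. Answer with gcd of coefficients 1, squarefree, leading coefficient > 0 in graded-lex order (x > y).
(a) deg p = 2. A generic line meets the curve in up to 2 points.
(b) Reading off the gridlines: it crosses the y-axis at the gridline y = 1; it crosses the x-axis at the gridline x = 1.
(c) Fitting integer coefficients to these (and the overall shape) gives p.

3*y^2 + 2*x - y - 2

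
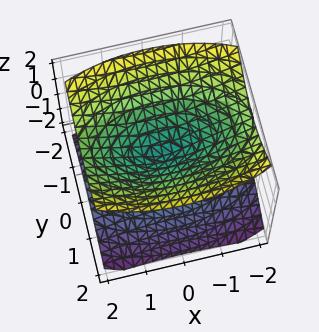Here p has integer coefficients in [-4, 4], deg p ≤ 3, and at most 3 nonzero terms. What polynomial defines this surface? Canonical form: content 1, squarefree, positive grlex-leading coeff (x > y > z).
x^2 + 3*y^2 - 3*z^2

There are 2 components. Treating them together as one polynomial.
deg p = 2. A double cone through the origin; a quadric.
Symmetries: the z ↦ −z reflection is a symmetry, so z appears only in even powers; the y ↦ −y reflection is a symmetry, so y appears only in even powers; the x ↦ −x reflection is a symmetry, so x appears only in even powers.
From the visible intercepts: one z-axis crossing is at z = 0; it crosses the x-axis at the gridline x = 0; it meets the y-axis at y = 0 (among the integer gridlines).
Together with the visible shape, these determine p as stated.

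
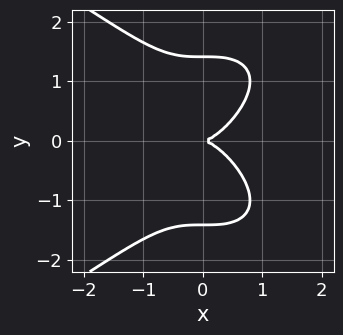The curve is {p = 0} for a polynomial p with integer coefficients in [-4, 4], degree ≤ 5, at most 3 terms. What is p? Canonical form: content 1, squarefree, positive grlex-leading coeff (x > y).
The degree is 4 — no degree-3 curve has this shape.
Symmetries: it's symmetric under y → −y, forcing even powers of y.
Checking where it meets the axes: one x-axis crossing is at x = 0; it crosses the y-axis at the gridline y = 0.
These observations pin down the coefficients.

y^4 + 2*x^3 - 2*y^2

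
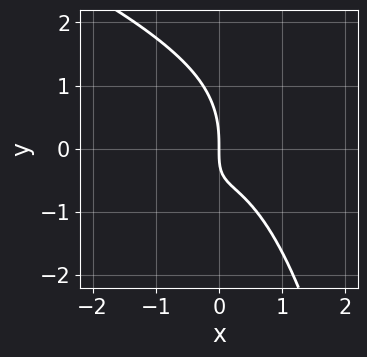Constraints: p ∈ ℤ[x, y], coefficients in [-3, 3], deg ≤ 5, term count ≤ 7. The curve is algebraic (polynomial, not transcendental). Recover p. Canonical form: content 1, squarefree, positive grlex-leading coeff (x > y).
x^2*y^2 + 3*x^3 + y^3 + 2*x*y + 2*x

Degree: a generic line meets the curve in up to 4 points, so deg p = 4.
From the axis intercepts and sections: it meets the x-axis at x = 0 (among the integer gridlines); one y-axis crossing is at y = 0.
Together with the visible shape, these determine p as stated.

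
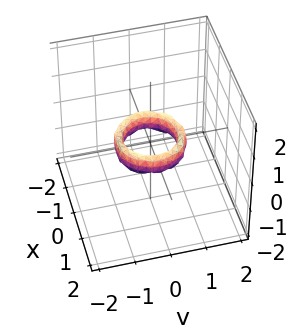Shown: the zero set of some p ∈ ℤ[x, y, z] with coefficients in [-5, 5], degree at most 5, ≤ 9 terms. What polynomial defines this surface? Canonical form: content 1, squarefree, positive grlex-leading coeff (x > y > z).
2*x^4 + 4*x^2*y^2 + 2*y^4 - 3*x^2 - 3*y^2 + z^2 + 1

deg p = 4. The shape is more complex than any degree-3 surface.
Symmetry: the z-axis is an axis of rotation, so x and y enter only as x² + y².
Against the integer gridlines: among the integer gridlines, it crosses the x-axis at x ∈ {-1, 1}; a circular section at z = 0 has radius between 0 and 1; the surface avoids every integer z-axis point in the box; among the integer gridlines, it crosses the y-axis at y ∈ {-1, 1}.
These observations pin down the coefficients.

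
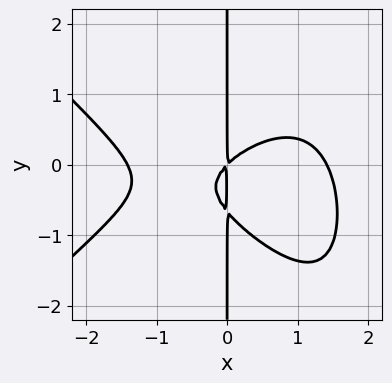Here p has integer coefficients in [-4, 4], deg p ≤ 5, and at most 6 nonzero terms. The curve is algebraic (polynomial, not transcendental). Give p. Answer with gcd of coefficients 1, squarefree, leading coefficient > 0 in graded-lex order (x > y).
First, the degree is 4 — a generic line meets the curve in up to 4 points.
Then, checking where it meets the axes: the visible y-axis segment lies entirely on the curve.
Finally, putting this together gives p.

x^4 - x^2*y^2 + 3*x*y^2 - 2*x^2 + 2*x*y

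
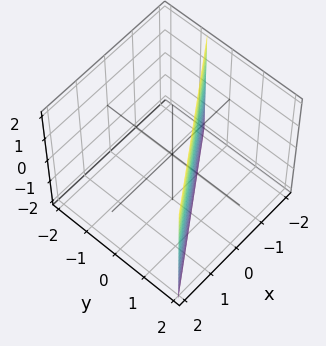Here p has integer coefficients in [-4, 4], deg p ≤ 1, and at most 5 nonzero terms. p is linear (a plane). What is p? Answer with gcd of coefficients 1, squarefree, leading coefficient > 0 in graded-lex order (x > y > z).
1. Degree: every cross-section is a straight line — this is a plane, so deg p = 1.
2. From the axis intercepts and sections: it crosses the x-axis at the gridline x = -1; no z-intercept at any integer in the box.
3. Putting this together gives p.

2*x - 3*y + 2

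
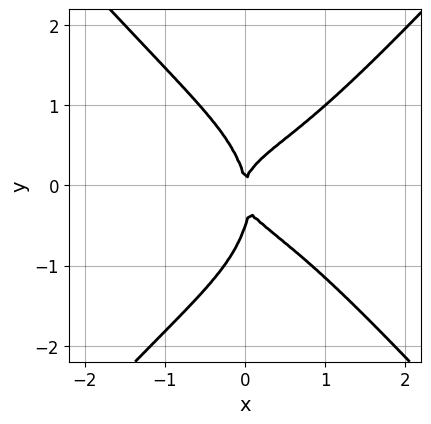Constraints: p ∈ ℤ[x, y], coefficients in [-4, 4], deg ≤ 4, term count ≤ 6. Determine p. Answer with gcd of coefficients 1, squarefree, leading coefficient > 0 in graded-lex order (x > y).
3*x^4 - 2*y^4 - 3*x*y^2 - y^3 + 3*x^2

First, the degree is 4 — no degree-3 curve has this shape.
Next, from the axis intercepts and sections: it meets the y-axis at y = 0 (among the integer gridlines); it crosses the x-axis at the gridline x = 0.
Finally, the integer polynomial consistent with all of this is the stated p.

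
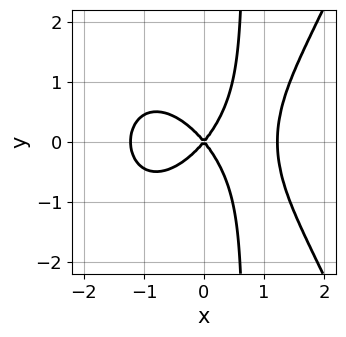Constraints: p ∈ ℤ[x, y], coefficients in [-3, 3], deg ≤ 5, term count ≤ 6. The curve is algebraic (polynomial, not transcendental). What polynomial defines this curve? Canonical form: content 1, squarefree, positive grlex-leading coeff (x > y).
(a) The degree is 4 — the shape is more complex than any degree-3 curve.
(b) Symmetries: the y ↦ −y reflection is a symmetry, so y appears only in even powers.
(c) Checking where it meets the axes: it crosses the y-axis at the gridline y = 0; one x-axis crossing is at x = 0.
(d) Solving for integer coefficients yields p as stated.

2*x^4 - 3*x*y^2 - 3*x^2 + 2*y^2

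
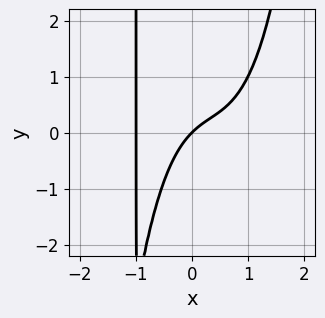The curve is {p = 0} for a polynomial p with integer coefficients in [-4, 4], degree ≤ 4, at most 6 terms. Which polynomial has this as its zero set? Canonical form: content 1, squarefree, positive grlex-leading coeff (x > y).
x^4 - x*y + x - y

1. deg p = 4. No degree-3 curve has this shape.
2. Against the integer gridlines: it crosses the y-axis at the gridline y = 0; among the integer gridlines, it crosses the x-axis at x ∈ {-1, 0}.
3. These observations pin down the coefficients.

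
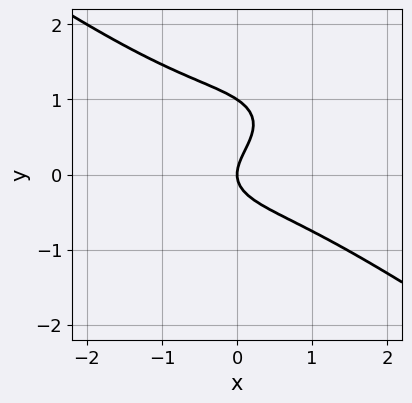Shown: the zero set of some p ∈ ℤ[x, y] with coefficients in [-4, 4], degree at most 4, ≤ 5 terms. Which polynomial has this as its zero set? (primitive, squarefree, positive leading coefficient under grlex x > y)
x^3 + 3*y^3 - 3*y^2 + 2*x

(a) The degree is 3 — no degree-2 curve has this shape.
(b) Checking where it meets the axes: it crosses the x-axis at the gridline x = 0; the y-axis gridline crossings are at y ∈ {0, 1}.
(c) Putting this together gives p.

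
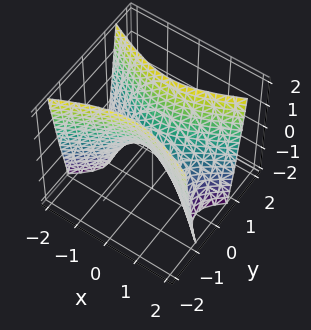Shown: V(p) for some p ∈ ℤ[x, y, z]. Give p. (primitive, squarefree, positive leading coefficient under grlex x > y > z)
The degree is 2 — a hyperbolic paraboloid; a quadric.
Symmetries: the x ↦ −x reflection is a symmetry, so x appears only in even powers; mirror symmetry y ↦ −y ⇒ only even powers of y.
Observable constraints: it crosses the y-axis at the gridline y = 0; it crosses the x-axis at the gridline x = 0.
Putting this together gives p.

x^2 - 3*y^2 + z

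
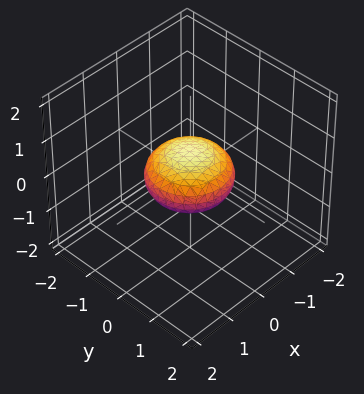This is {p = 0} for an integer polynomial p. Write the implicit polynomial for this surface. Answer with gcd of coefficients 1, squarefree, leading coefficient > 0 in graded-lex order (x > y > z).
(a) The degree is 2 — bounded and convex; a quadric.
(b) Symmetries: the z ↦ −z reflection is a symmetry, so z appears only in even powers; the z-axis is an axis of rotation, so x and y enter only as x² + y².
(c) Against the integer gridlines: a circular section at z = 0 has radius exactly 1; among the integer gridlines, it crosses the x-axis at x ∈ {-1, 1}; among the integer gridlines, it crosses the y-axis at y ∈ {-1, 1}.
(d) Solving for integer coefficients yields p as stated.

x^2 + y^2 + 2*z^2 - 1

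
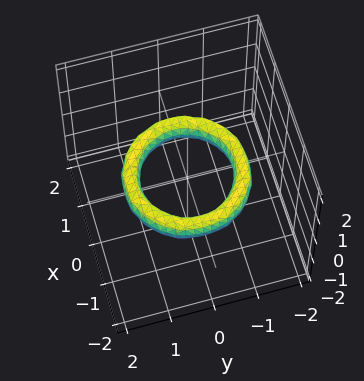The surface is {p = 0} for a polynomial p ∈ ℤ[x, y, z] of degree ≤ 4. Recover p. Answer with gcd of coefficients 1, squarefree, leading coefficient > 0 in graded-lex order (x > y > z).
x^4 + 2*x^2*y^2 + y^4 - 3*x^2 - 3*y^2 + 2*z^2 + 2

First, the degree is 4 — the shape is more complex than any degree-3 surface.
Then, symmetry: the z-axis is an axis of rotation, so x and y enter only as x² + y².
Next, reading off the gridlines: a circular section at z = 0 has radius exactly 1; no z-intercept at any integer in the box; among the integer gridlines, it crosses the y-axis at y ∈ {-1, 1}.
Finally, fitting integer coefficients to these (and the overall shape) gives p.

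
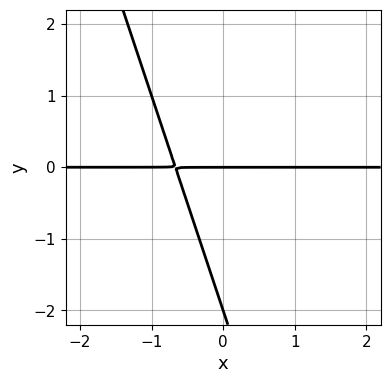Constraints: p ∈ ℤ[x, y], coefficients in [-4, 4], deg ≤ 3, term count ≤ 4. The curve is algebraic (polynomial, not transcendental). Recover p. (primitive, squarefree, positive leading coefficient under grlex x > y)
3*x*y + y^2 + 2*y

(a) Degree: no degree-1 curve has this shape, so deg p = 2.
(b) From the visible intercepts: the y-axis gridline crossings are at y ∈ {-2, 0}; the visible x-axis segment lies entirely on the curve.
(c) The integer polynomial consistent with all of this is the stated p.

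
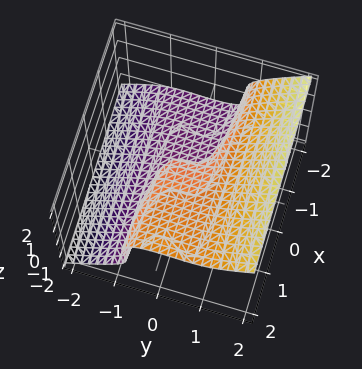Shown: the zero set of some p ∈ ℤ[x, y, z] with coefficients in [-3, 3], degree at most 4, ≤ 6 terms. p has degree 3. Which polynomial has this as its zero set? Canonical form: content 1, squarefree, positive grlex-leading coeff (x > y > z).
Degree: the shape is more complex than any degree-2 surface, so deg p = 3.
Checking where it meets the axes: it meets the y-axis at y = 0 (among the integer gridlines); it meets the z-axis at z = 0 (among the integer gridlines); it meets the x-axis at x = 0 (among the integer gridlines).
Assembling these constraints gives the stated polynomial.

x*y^2 - 2*y^3 + 3*z^3 - x - z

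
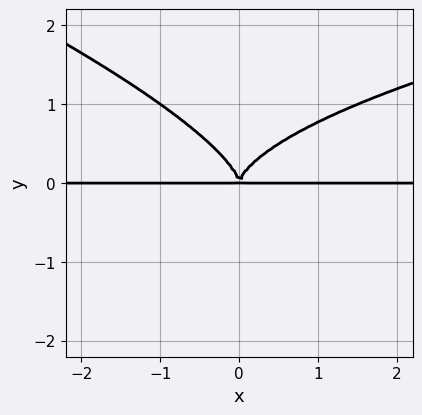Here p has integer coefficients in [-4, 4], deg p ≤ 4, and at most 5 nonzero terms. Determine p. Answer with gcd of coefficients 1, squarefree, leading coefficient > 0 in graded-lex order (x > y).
(a) deg p = 4.
(b) From the axis intercepts and sections: the visible x-axis segment lies entirely on the curve.
(c) The integer polynomial consistent with all of this is the stated p.

x*y^3 + 3*y^4 - 2*x^2*y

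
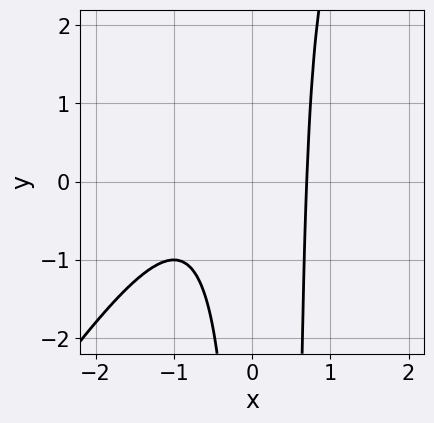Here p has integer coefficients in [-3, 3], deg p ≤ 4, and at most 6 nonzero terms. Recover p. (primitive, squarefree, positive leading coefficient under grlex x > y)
3*x^3 - 2*x^2*y + 2*x^2 + x*y - 2

(a) The degree is 3 — no degree-2 curve has this shape.
(b) From the axis intercepts and sections: no y-intercept at any integer in the box.
(c) Solving for integer coefficients yields p as stated.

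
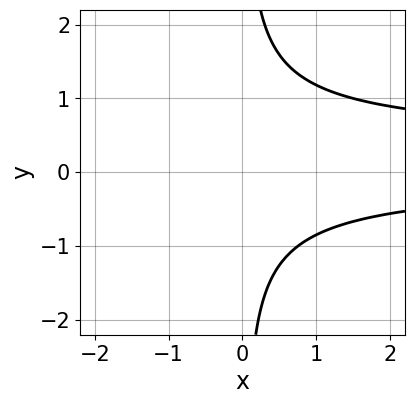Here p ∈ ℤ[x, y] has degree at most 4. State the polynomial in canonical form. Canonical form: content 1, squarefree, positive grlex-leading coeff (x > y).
deg p = 3. No degree-2 curve has this shape.
Checking where it meets the axes: the curve avoids every integer y-axis point in the box; no x-intercept at any integer in the box.
These observations pin down the coefficients.

3*x*y^2 - x*y - 3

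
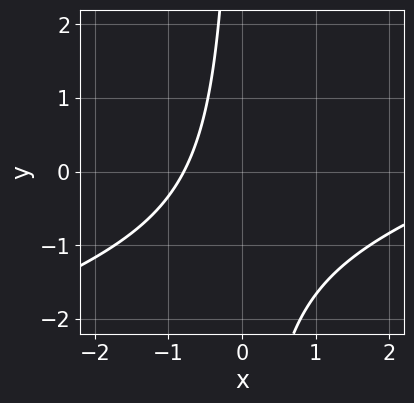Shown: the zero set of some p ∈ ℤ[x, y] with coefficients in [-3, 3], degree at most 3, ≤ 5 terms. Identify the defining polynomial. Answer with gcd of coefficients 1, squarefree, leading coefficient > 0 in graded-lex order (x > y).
1. Degree: a generic line meets the curve in up to 2 points, so deg p = 2.
2. Observable constraints: the curve avoids every integer y-axis point in the box.
3. Together with the visible shape, these determine p as stated.

x^2 - 3*x*y - 3*x - 3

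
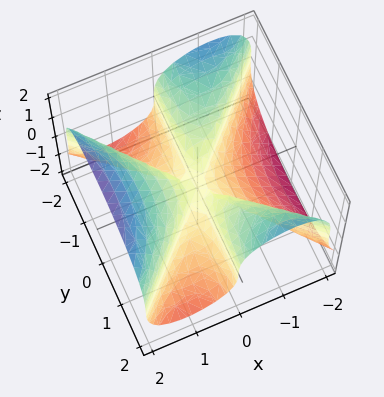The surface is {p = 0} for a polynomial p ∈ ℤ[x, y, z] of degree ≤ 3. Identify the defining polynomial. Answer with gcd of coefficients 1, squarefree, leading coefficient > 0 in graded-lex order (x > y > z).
Degree: the shape is more complex than any degree-2 surface, so deg p = 3.
Observable constraints: it crosses the z-axis at the gridline z = 0; every point of the y-axis in the box is on the surface; one x-axis crossing is at x = 0.
Fitting integer coefficients to these (and the overall shape) gives p.

x^3 - x*y^2 - z^3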